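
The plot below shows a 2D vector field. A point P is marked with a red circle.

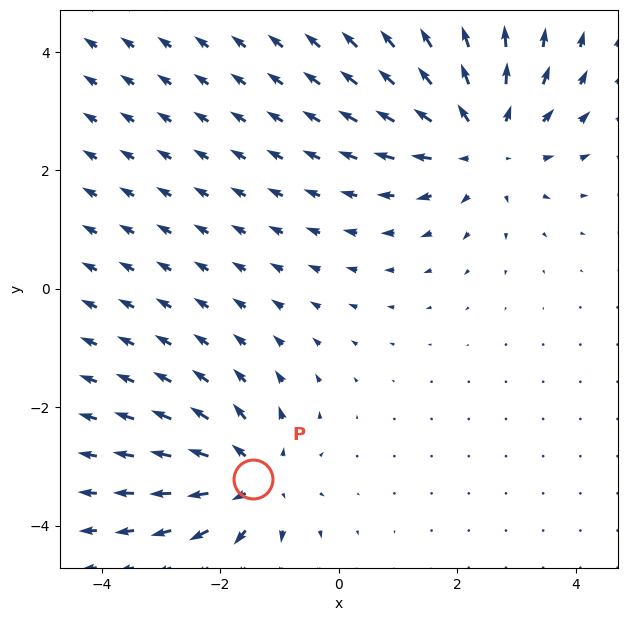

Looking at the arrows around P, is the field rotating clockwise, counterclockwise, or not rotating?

Near P at (-1.4, -3.2) the arrows show no circulation. The curl there is ≈0.

not rotating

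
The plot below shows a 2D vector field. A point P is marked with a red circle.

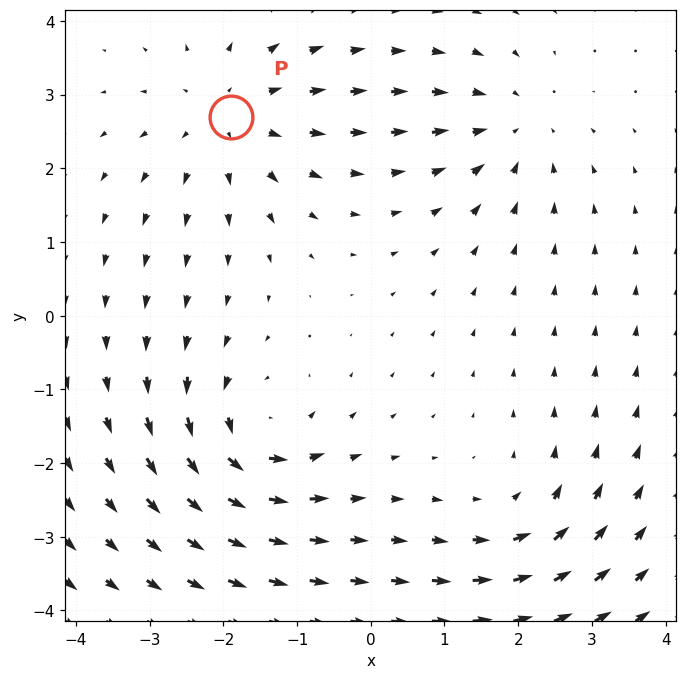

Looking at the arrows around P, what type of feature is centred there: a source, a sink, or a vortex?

At P (-1.9, 2.7) the arrows spread outward. Divergence about +4, curl ≈0 — positive divergence with near-zero curl is a source.

source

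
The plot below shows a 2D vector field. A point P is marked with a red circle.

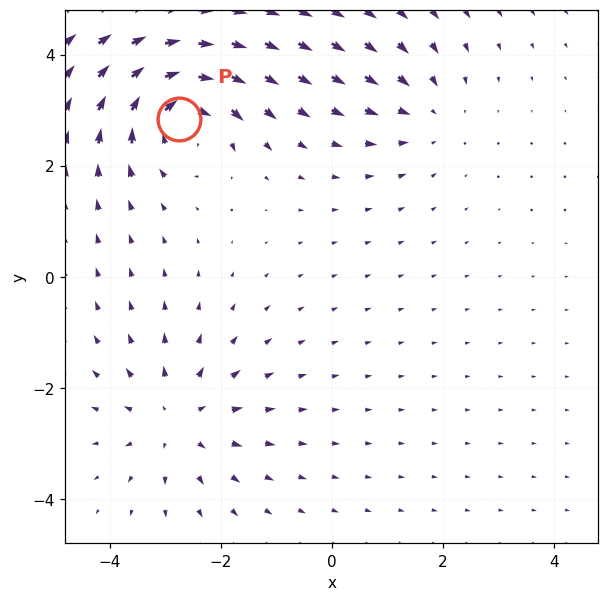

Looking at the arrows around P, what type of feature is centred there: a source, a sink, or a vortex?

vortex

At P (-2.7, 2.8) the arrows circulate clockwise. Divergence ≈0, curl about -6 — near-zero divergence with nonzero curl is a vortex.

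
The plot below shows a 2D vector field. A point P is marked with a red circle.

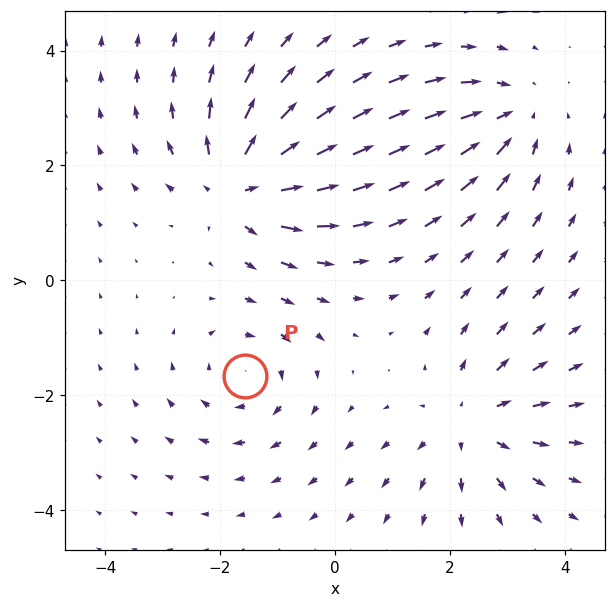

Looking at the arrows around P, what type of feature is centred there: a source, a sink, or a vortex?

vortex

At P (-1.6, -1.7) the arrows circulate clockwise. Divergence ≈0, curl about -3 — near-zero divergence with nonzero curl is a vortex.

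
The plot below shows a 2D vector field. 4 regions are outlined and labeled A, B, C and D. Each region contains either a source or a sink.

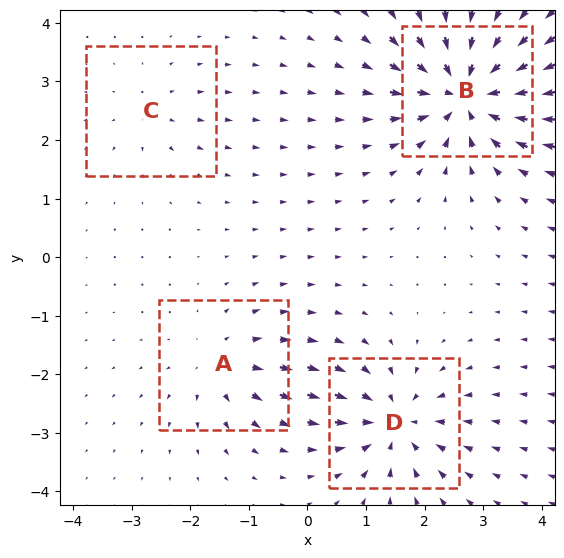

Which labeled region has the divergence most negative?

Divergence at each region's feature centre — A: about +4, B: about -8, C: about +3, D: about -6. Region B is most negative.

B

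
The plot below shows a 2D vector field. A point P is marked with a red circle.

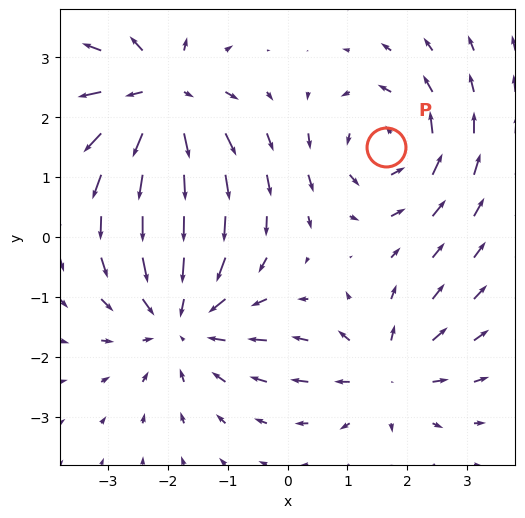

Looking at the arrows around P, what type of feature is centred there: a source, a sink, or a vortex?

vortex

At P (1.6, 1.5) the arrows circulate counterclockwise. Divergence ≈0, curl about +4 — near-zero divergence with nonzero curl is a vortex.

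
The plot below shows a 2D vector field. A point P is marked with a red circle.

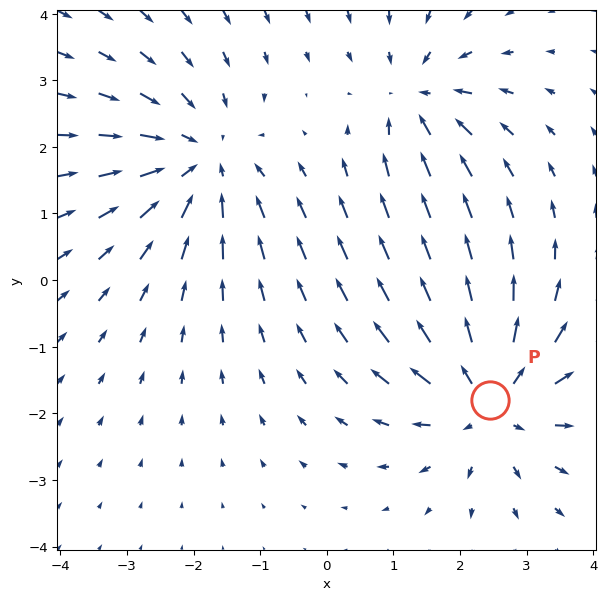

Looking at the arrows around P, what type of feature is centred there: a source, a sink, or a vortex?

At P (2.4, -1.8) the arrows spread outward. Divergence about +5, curl ≈0 — positive divergence with near-zero curl is a source.

source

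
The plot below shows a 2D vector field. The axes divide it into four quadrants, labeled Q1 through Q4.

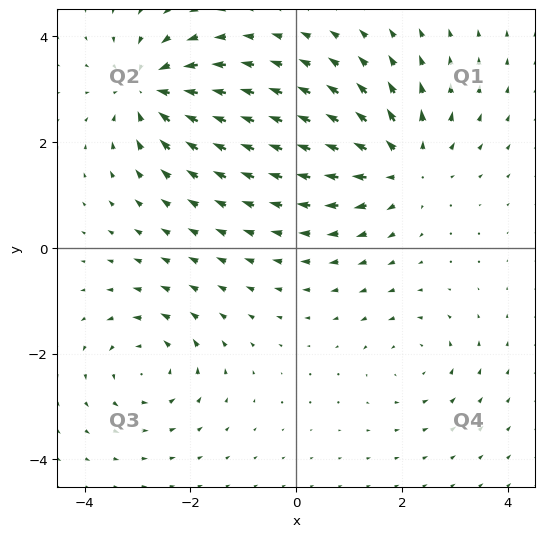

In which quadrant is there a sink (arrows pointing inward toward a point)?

Q2

The sink sits at approximately (-2.8, 3.0), which lies in quadrant Q2. The divergence there is about -6, negative as expected for a sink.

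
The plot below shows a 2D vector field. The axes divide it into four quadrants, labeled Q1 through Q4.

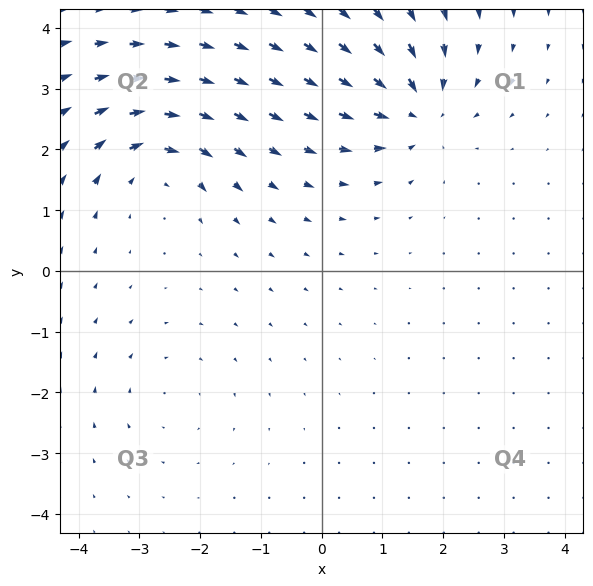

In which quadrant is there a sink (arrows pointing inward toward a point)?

The sink sits at approximately (1.6, 2.7), which lies in quadrant Q1. The divergence there is about -6, negative as expected for a sink.

Q1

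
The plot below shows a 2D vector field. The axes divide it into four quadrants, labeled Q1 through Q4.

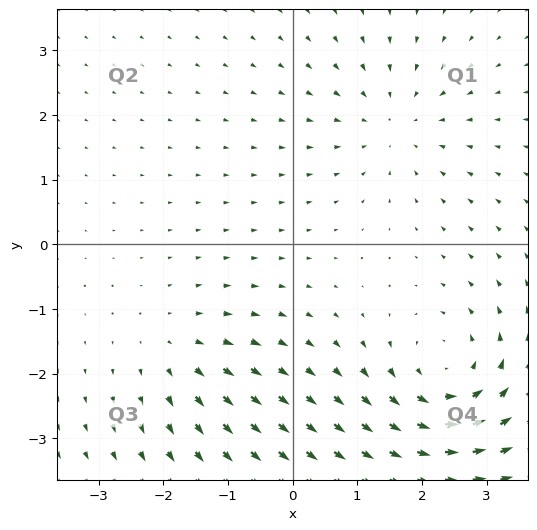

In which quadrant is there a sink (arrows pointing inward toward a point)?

Q1

The sink sits at approximately (1.6, 1.9), which lies in quadrant Q1. The divergence there is about -3, negative as expected for a sink.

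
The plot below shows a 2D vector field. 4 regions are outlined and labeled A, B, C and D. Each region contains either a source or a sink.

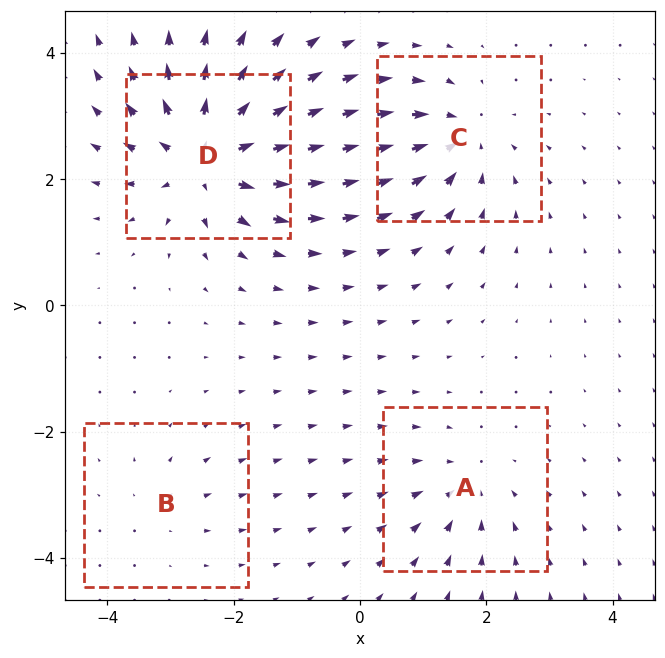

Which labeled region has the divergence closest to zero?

Divergence at each region's feature centre — A: about -4, B: about +2, C: about -5, D: about +8. Region B is closest to zero.

B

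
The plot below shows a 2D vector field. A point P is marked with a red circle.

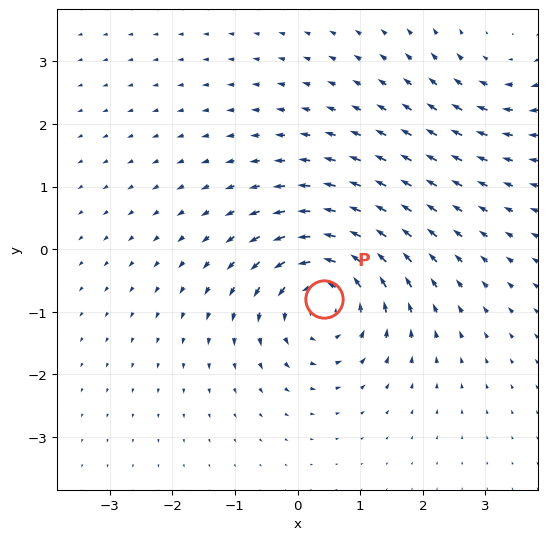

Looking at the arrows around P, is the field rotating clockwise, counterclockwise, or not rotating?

Near P at (0.4, -0.8) the arrows circulate counterclockwise. The curl (z-component) there is about +5; positive curl means counterclockwise rotation.

counterclockwise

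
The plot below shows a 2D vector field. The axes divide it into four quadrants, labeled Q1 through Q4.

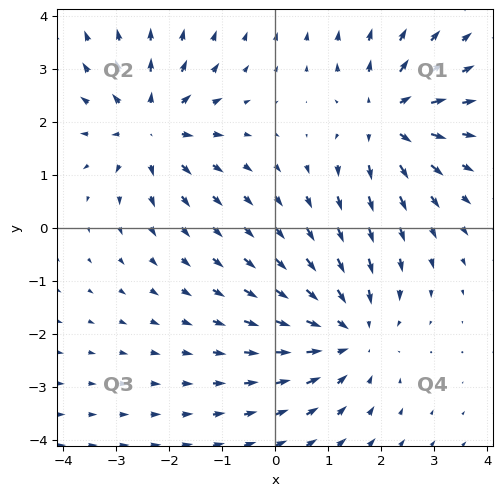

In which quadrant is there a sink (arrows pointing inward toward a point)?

Q4

The sink sits at approximately (1.4, -2.0), which lies in quadrant Q4. The divergence there is about -3, negative as expected for a sink.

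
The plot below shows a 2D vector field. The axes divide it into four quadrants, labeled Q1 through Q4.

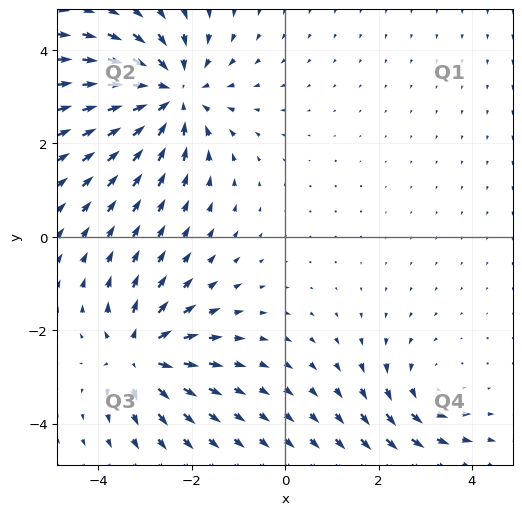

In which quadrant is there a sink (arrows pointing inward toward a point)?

The sink sits at approximately (-2.4, 3.0), which lies in quadrant Q2. The divergence there is about -4, negative as expected for a sink.

Q2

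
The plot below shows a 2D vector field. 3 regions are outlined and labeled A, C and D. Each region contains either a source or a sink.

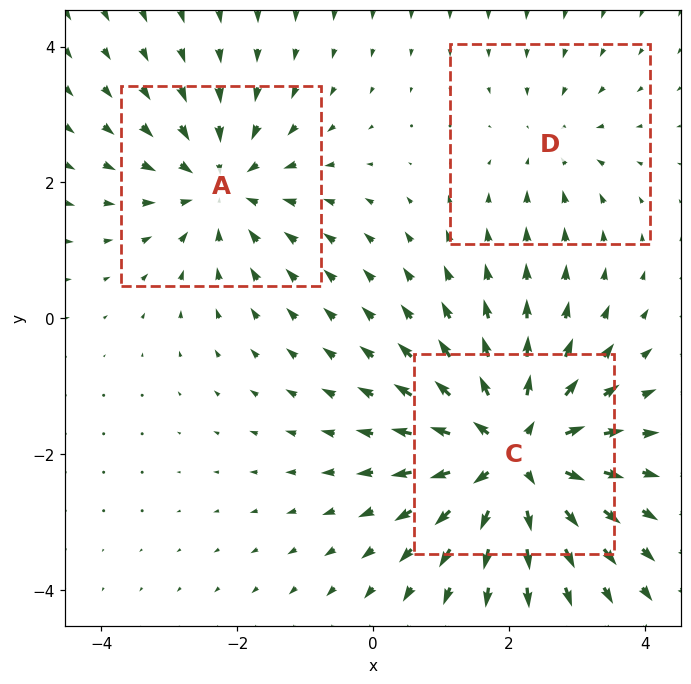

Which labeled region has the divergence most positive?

C

Divergence at each region's feature centre — A: about -3, C: about +5, D: about -2. Region C is most positive.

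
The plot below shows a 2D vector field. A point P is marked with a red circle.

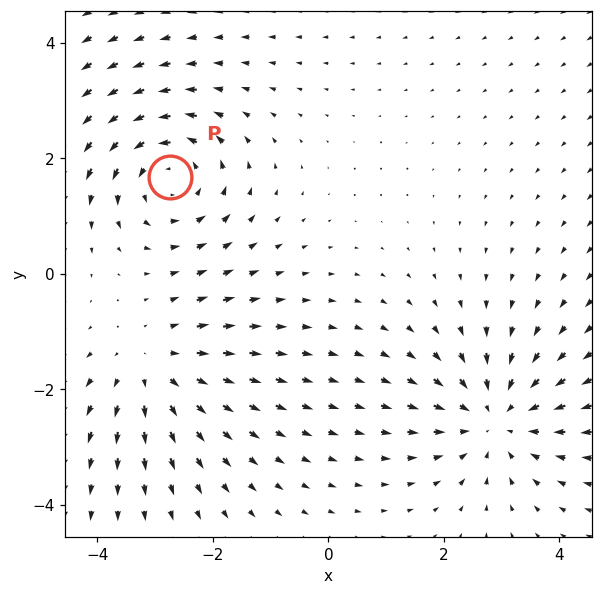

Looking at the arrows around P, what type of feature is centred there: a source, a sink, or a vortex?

vortex

At P (-2.8, 1.7) the arrows circulate counterclockwise. Divergence ≈0, curl about +4 — near-zero divergence with nonzero curl is a vortex.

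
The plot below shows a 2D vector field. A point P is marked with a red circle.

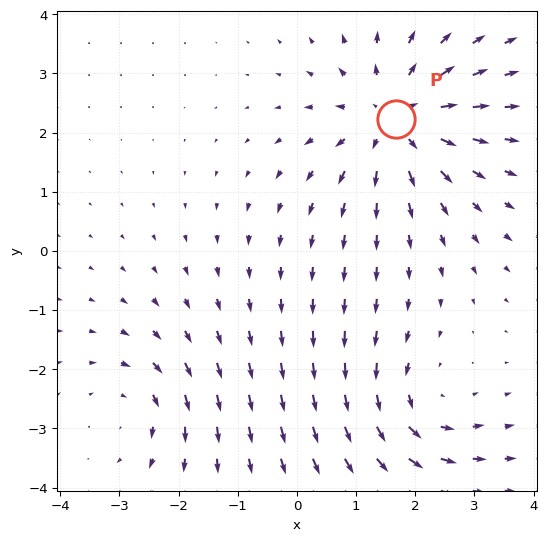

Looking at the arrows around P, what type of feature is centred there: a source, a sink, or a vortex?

source

At P (1.7, 2.2) the arrows spread outward. Divergence about +5, curl ≈0 — positive divergence with near-zero curl is a source.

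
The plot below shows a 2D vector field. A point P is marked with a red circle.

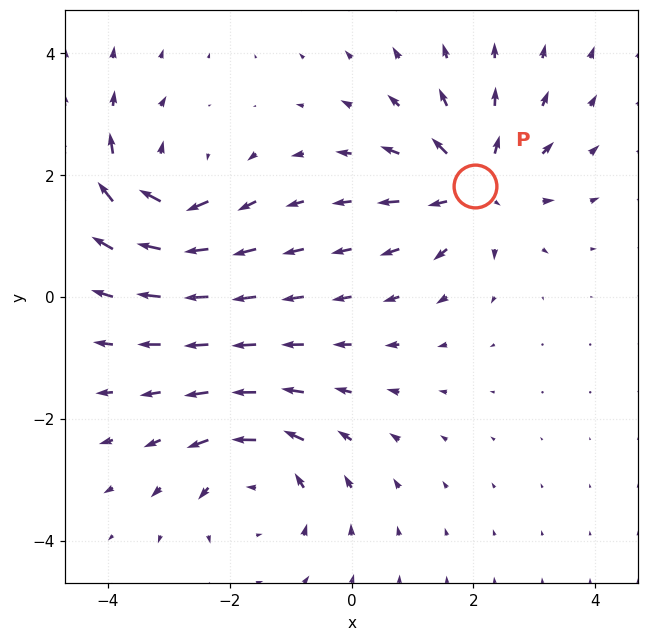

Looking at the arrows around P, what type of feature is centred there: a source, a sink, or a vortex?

At P (2.0, 1.8) the arrows spread outward. Divergence about +5, curl ≈0 — positive divergence with near-zero curl is a source.

source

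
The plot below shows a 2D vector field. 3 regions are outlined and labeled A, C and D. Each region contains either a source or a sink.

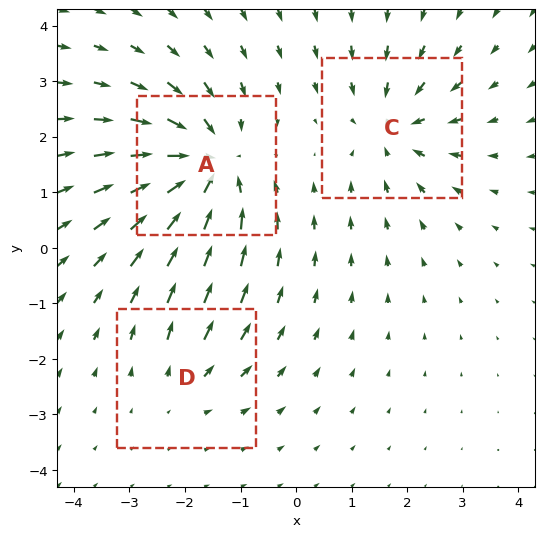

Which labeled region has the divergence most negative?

A

Divergence at each region's feature centre — A: about -5, C: about -3, D: about +2. Region A is most negative.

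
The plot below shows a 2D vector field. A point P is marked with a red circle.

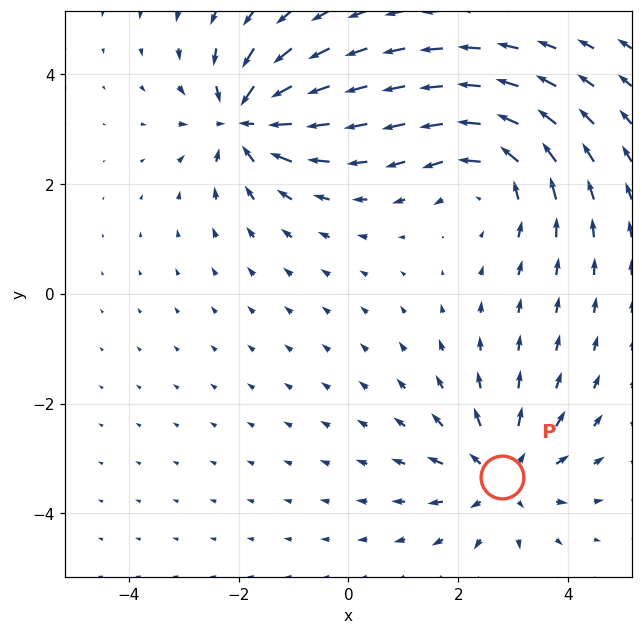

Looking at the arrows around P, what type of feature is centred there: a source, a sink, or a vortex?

At P (2.8, -3.3) the arrows spread outward. Divergence about +4, curl ≈0 — positive divergence with near-zero curl is a source.

source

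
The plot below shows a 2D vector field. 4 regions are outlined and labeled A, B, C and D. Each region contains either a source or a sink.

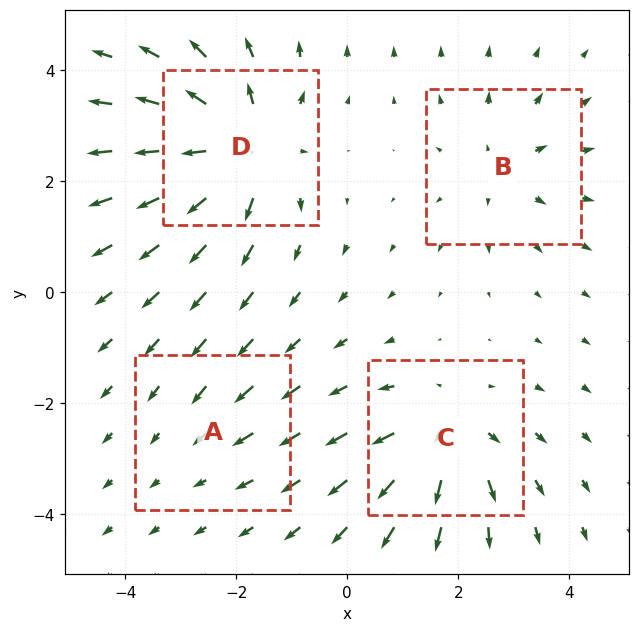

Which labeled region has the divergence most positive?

D

Divergence at each region's feature centre — A: about -2, B: about +3, C: about +5, D: about +7. Region D is most positive.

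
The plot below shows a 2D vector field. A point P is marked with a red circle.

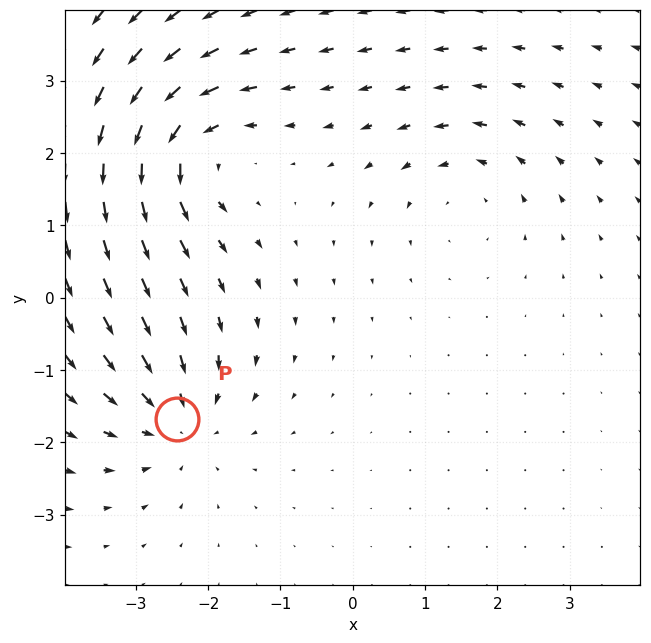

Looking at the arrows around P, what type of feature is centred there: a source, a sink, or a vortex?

sink

At P (-2.4, -1.7) the arrows converge inward. Divergence about -4, curl ≈0 — negative divergence with near-zero curl is a sink.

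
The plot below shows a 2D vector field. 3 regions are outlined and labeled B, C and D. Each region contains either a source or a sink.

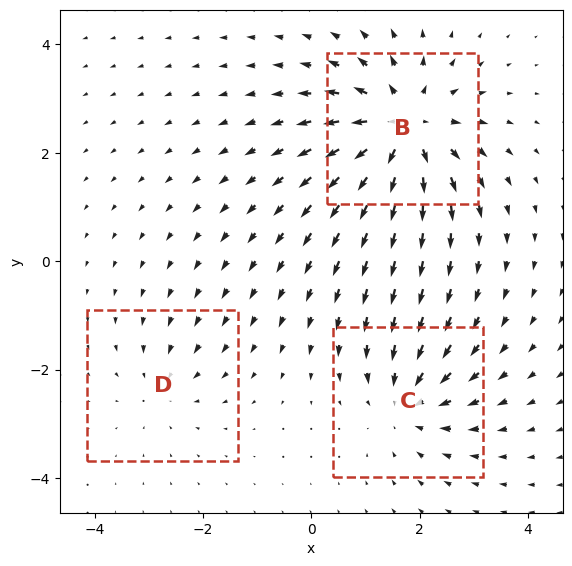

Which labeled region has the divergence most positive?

B

Divergence at each region's feature centre — B: about +5, C: about -3, D: about -2. Region B is most positive.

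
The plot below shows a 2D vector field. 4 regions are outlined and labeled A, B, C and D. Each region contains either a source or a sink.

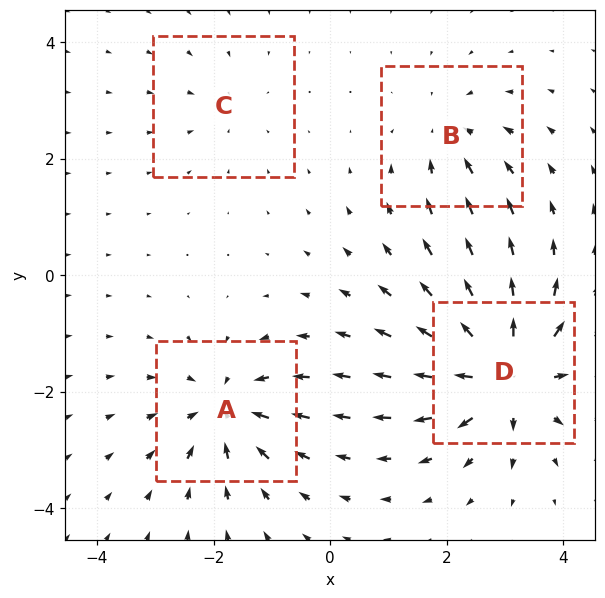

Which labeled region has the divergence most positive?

D

Divergence at each region's feature centre — A: about -6, B: about -4, C: about -3, D: about +9. Region D is most positive.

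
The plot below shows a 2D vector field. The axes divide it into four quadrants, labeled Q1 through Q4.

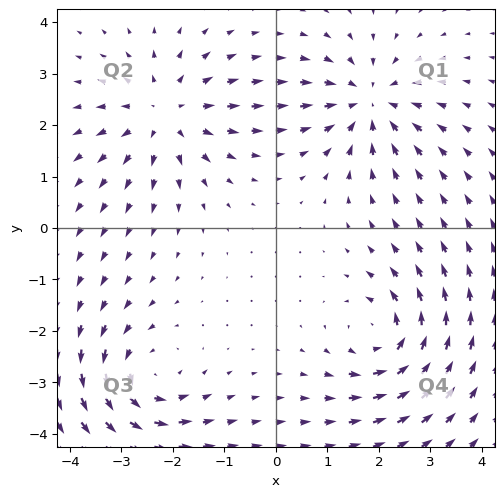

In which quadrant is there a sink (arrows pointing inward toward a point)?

Q1

The sink sits at approximately (1.8, 2.4), which lies in quadrant Q1. The divergence there is about -5, negative as expected for a sink.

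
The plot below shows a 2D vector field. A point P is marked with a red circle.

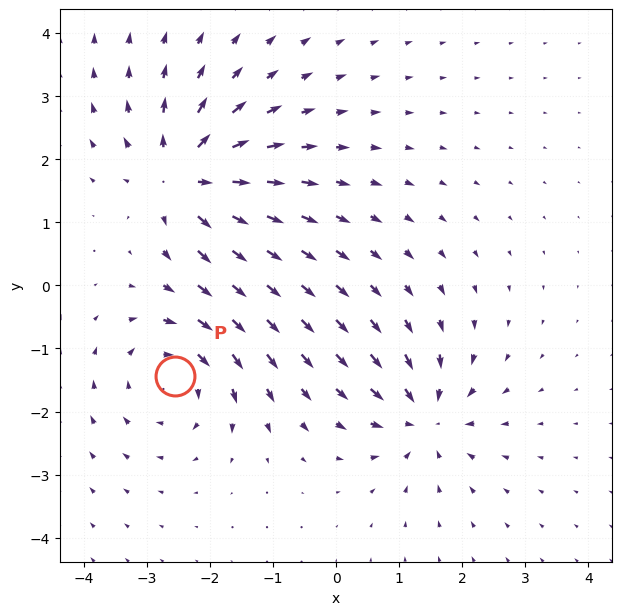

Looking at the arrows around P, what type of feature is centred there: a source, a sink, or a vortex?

vortex

At P (-2.6, -1.4) the arrows circulate clockwise. Divergence ≈0, curl about -4 — near-zero divergence with nonzero curl is a vortex.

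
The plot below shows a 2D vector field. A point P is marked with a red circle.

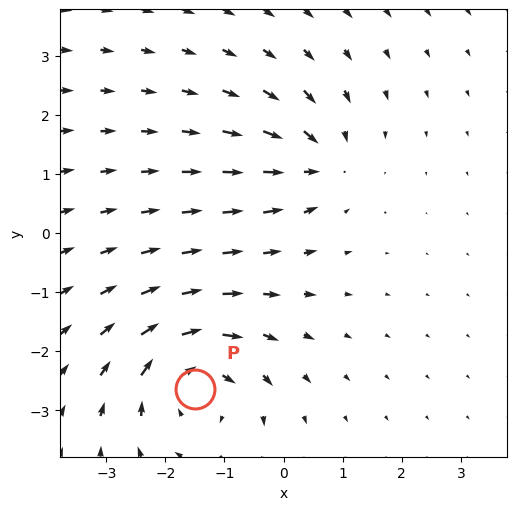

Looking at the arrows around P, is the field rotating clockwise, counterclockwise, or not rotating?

clockwise

Near P at (-1.5, -2.6) the arrows circulate clockwise. The curl (z-component) there is about -5; negative curl means clockwise rotation.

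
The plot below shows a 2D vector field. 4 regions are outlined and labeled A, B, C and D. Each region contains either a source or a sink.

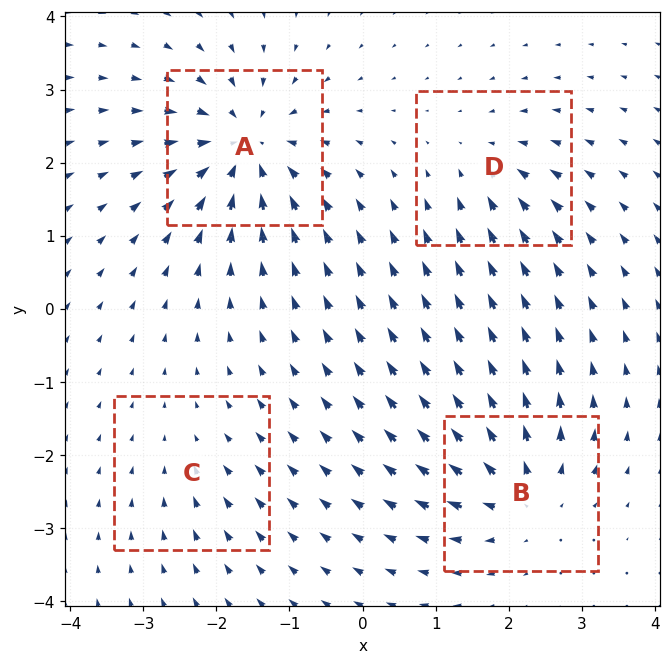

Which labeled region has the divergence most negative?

Divergence at each region's feature centre — A: about -8, B: about +6, C: about -2, D: about -4. Region A is most negative.

A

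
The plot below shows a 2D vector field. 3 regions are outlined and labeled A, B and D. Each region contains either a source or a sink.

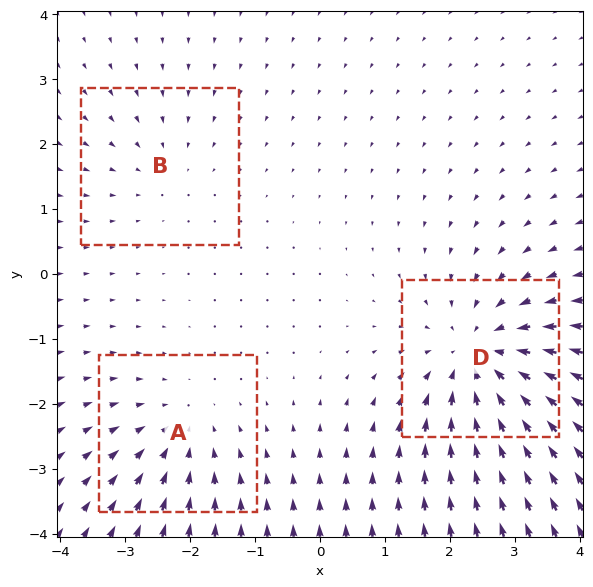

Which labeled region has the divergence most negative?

Divergence at each region's feature centre — A: about -3, B: about -2, D: about -5. Region D is most negative.

D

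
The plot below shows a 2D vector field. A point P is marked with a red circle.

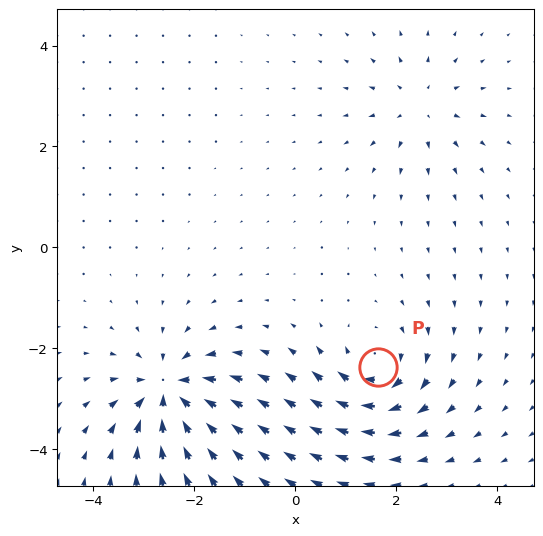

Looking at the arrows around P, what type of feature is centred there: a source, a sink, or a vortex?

vortex

At P (1.6, -2.4) the arrows circulate clockwise. Divergence ≈0, curl about -5 — near-zero divergence with nonzero curl is a vortex.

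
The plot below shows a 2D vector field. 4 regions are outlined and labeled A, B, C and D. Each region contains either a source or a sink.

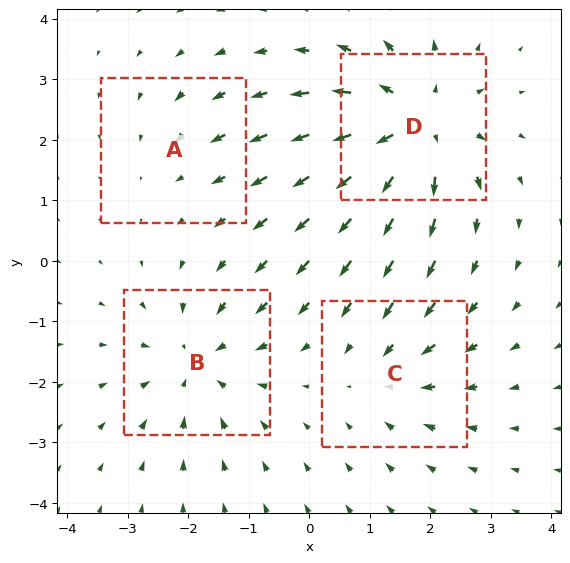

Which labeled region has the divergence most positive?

D

Divergence at each region's feature centre — A: about -2, B: about -4, C: about -3, D: about +6. Region D is most positive.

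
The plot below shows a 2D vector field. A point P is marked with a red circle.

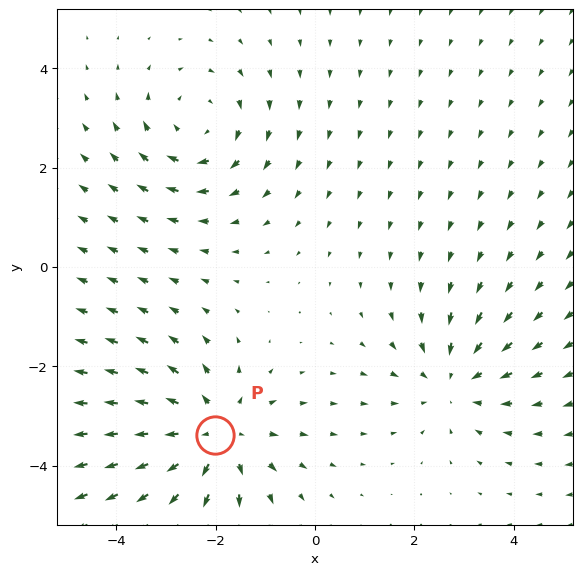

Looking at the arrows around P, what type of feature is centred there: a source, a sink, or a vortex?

At P (-2.0, -3.4) the arrows spread outward. Divergence about +3, curl ≈0 — positive divergence with near-zero curl is a source.

source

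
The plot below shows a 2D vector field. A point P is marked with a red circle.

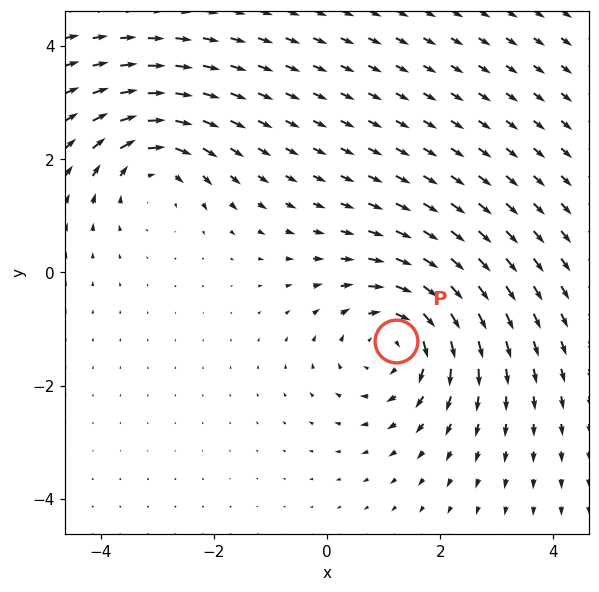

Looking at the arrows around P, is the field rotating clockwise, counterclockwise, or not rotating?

clockwise

Near P at (1.2, -1.2) the arrows circulate clockwise. The curl (z-component) there is about -3; negative curl means clockwise rotation.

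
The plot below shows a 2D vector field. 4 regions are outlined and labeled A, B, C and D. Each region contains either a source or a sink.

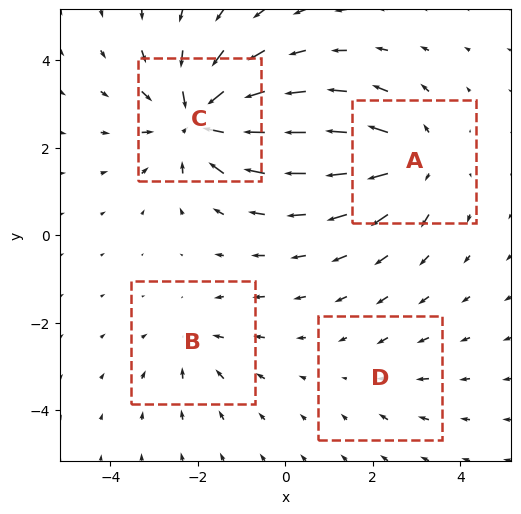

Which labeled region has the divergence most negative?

C

Divergence at each region's feature centre — A: about +5, B: about -3, C: about -7, D: about -2. Region C is most negative.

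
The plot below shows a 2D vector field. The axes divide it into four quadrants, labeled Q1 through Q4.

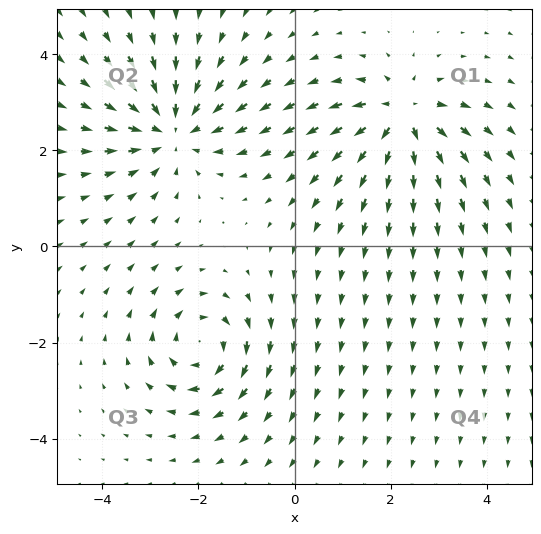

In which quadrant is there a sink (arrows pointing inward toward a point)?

The sink sits at approximately (-2.5, 2.4), which lies in quadrant Q2. The divergence there is about -4, negative as expected for a sink.

Q2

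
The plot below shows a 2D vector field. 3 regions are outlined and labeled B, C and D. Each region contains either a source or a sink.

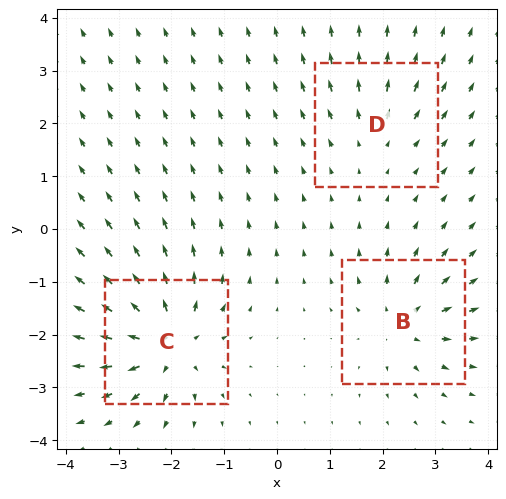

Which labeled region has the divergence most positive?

Divergence at each region's feature centre — B: about +4, C: about +7, D: about +3. Region C is most positive.

C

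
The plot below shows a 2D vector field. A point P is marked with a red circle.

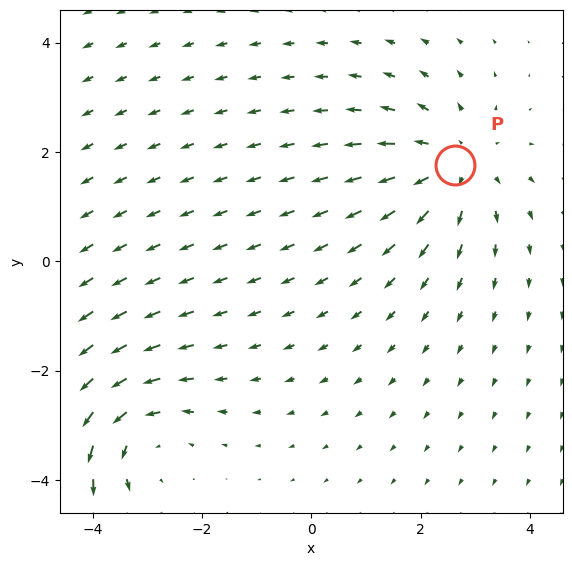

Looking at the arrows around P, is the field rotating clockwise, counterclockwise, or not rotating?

Near P at (2.6, 1.8) the arrows show no circulation. The curl there is ≈0.

not rotating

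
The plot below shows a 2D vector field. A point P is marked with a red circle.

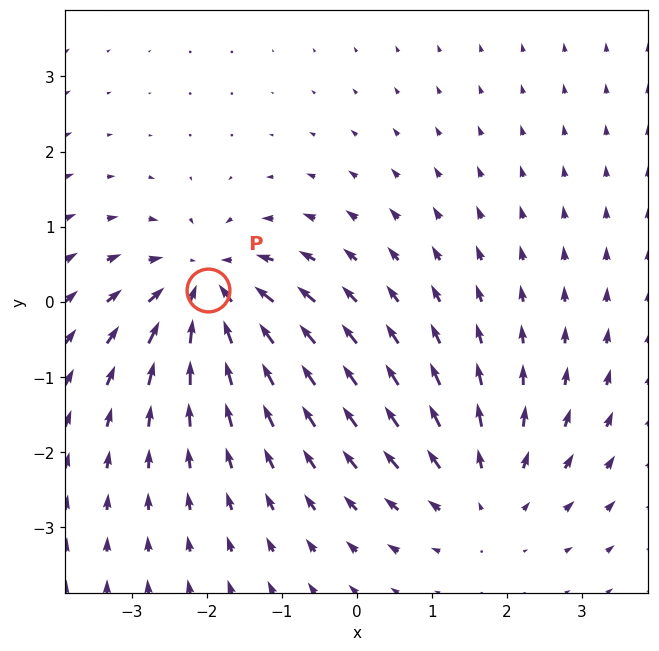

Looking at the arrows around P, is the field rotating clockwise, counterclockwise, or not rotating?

Near P at (-2.0, 0.2) the arrows show no circulation. The curl there is ≈0.

not rotating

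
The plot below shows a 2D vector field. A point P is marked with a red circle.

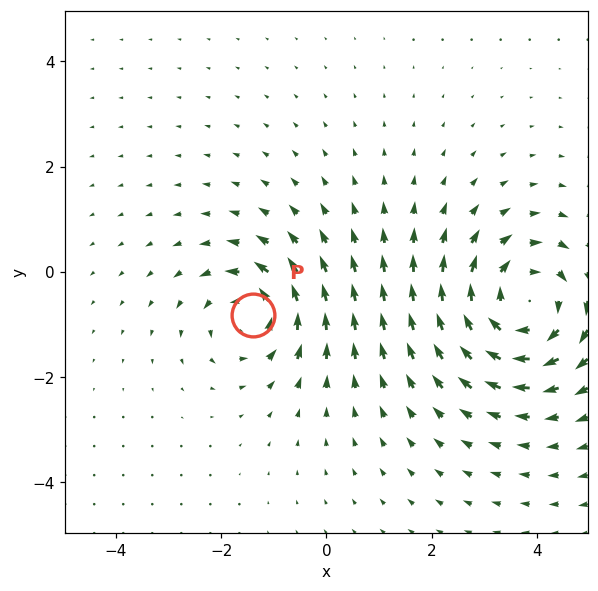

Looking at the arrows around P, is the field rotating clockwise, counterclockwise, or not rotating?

Near P at (-1.4, -0.8) the arrows circulate counterclockwise. The curl (z-component) there is about +4; positive curl means counterclockwise rotation.

counterclockwise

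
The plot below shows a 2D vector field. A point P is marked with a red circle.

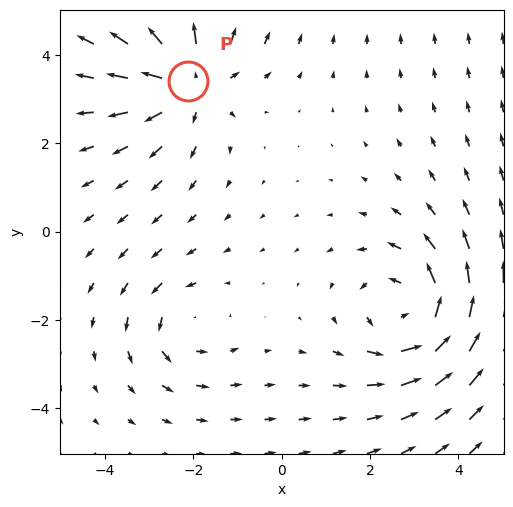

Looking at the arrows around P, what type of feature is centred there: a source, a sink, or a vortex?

source

At P (-2.1, 3.4) the arrows spread outward. Divergence about +4, curl ≈0 — positive divergence with near-zero curl is a source.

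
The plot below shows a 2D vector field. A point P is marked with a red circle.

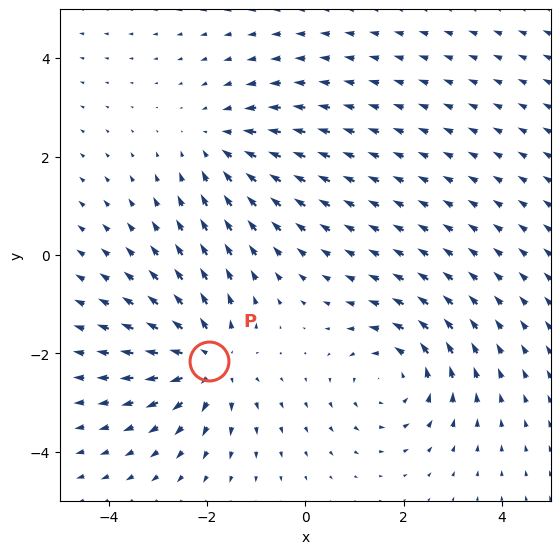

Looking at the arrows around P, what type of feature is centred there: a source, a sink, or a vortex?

source

At P (-2.0, -2.2) the arrows spread outward. Divergence about +4, curl ≈0 — positive divergence with near-zero curl is a source.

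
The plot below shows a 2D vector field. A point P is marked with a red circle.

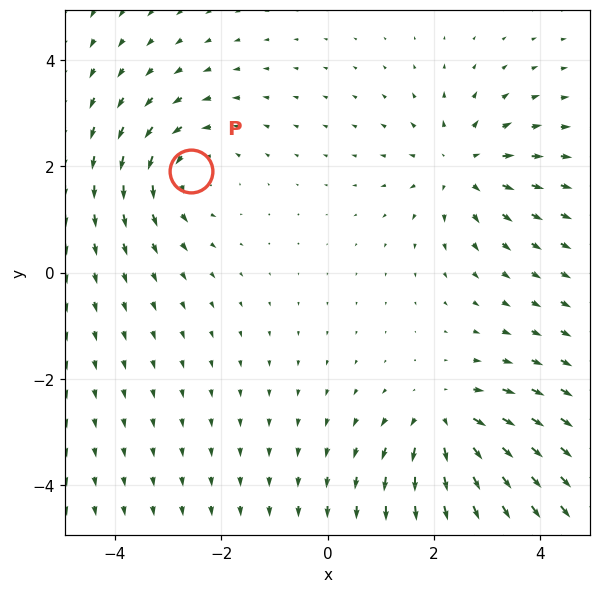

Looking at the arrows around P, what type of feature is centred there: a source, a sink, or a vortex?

vortex

At P (-2.6, 1.9) the arrows circulate counterclockwise. Divergence ≈0, curl about +3 — near-zero divergence with nonzero curl is a vortex.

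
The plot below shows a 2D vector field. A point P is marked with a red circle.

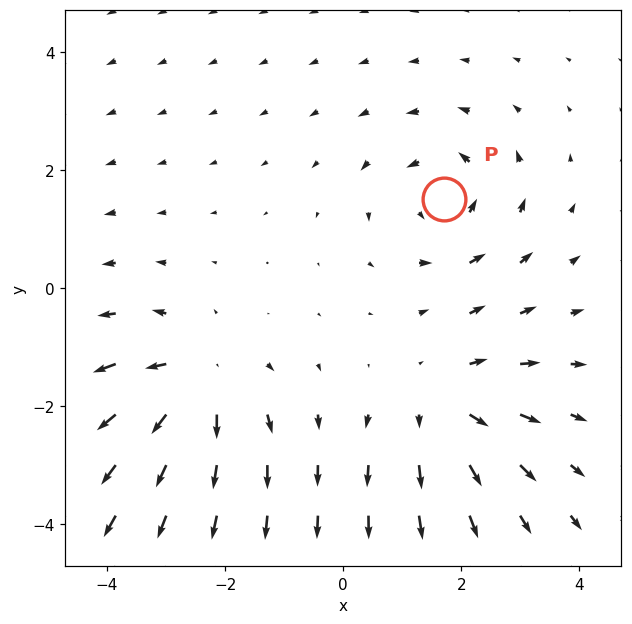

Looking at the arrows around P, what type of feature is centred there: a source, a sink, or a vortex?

At P (1.7, 1.5) the arrows circulate counterclockwise. Divergence ≈0, curl about +4 — near-zero divergence with nonzero curl is a vortex.

vortex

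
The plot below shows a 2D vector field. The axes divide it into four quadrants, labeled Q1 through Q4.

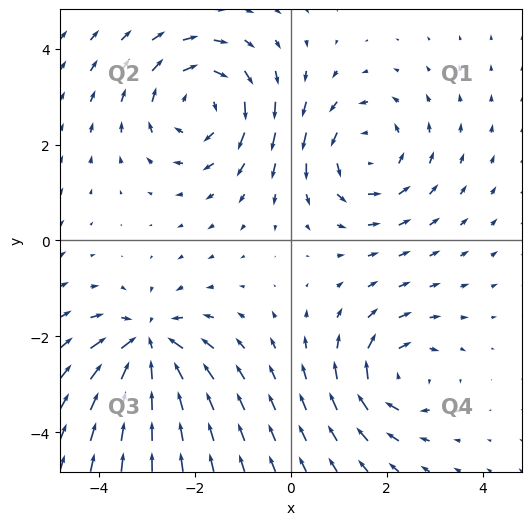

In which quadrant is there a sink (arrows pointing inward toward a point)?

The sink sits at approximately (-3.0, -2.2), which lies in quadrant Q3. The divergence there is about -6, negative as expected for a sink.

Q3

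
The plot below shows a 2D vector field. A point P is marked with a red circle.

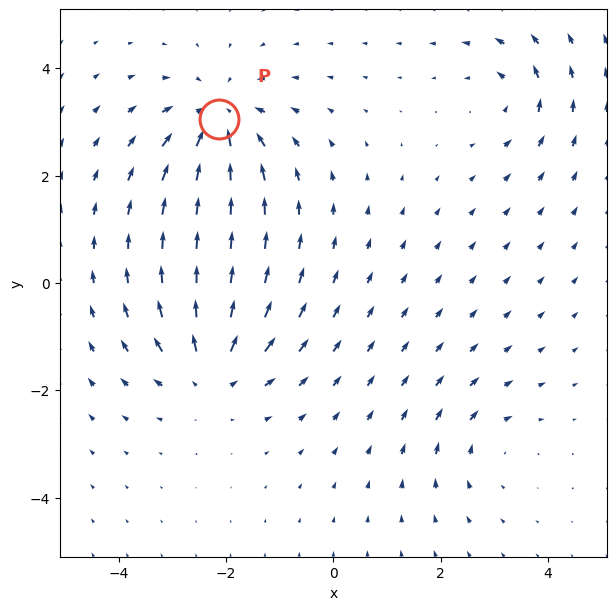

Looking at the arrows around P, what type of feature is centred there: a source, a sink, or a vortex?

sink

At P (-2.1, 3.1) the arrows converge inward. Divergence about -5, curl ≈0 — negative divergence with near-zero curl is a sink.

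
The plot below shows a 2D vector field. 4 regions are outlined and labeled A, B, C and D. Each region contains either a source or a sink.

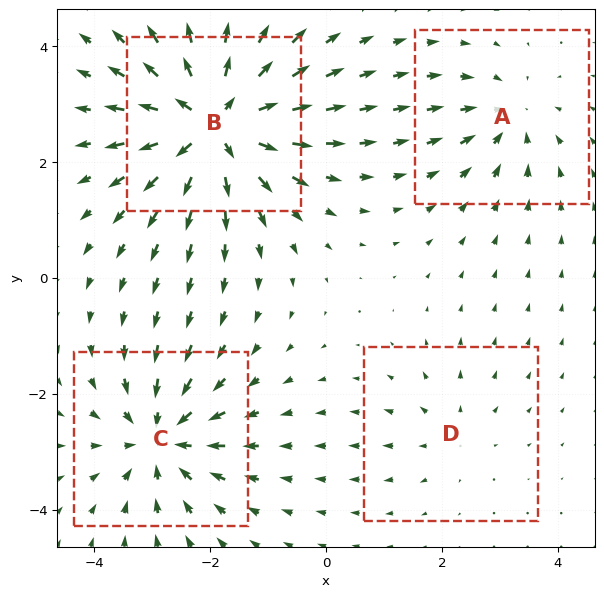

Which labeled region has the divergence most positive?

Divergence at each region's feature centre — A: about -4, B: about +8, C: about -5, D: about +2. Region B is most positive.

B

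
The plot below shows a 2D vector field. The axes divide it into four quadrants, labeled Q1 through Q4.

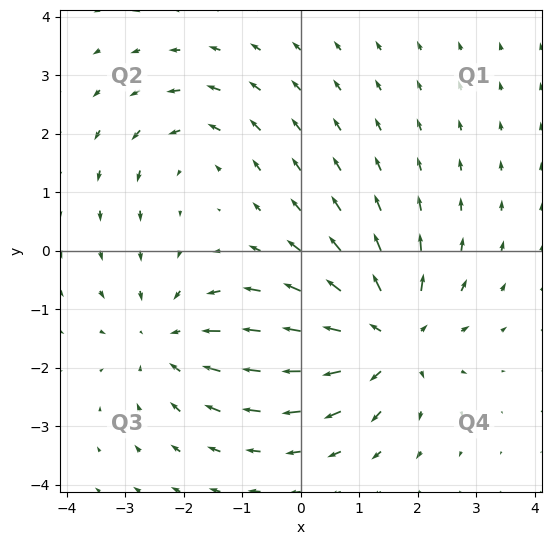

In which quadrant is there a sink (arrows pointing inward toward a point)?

Q3

The sink sits at approximately (-2.3, -1.5), which lies in quadrant Q3. The divergence there is about -3, negative as expected for a sink.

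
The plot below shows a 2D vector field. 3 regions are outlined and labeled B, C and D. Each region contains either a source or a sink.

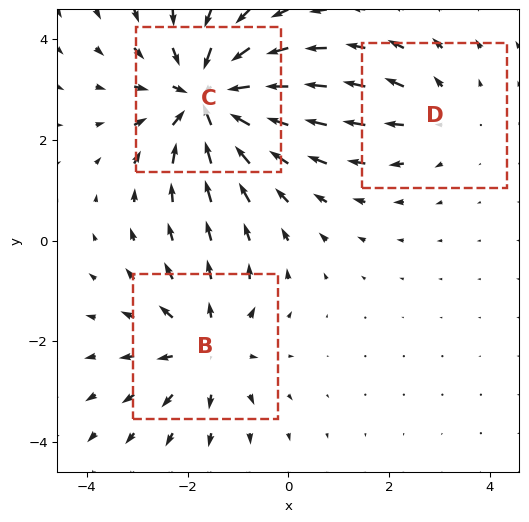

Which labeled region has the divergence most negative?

C

Divergence at each region's feature centre — B: about +3, C: about -5, D: about +2. Region C is most negative.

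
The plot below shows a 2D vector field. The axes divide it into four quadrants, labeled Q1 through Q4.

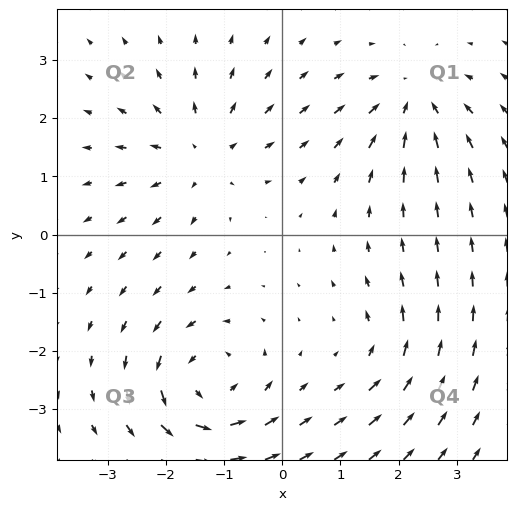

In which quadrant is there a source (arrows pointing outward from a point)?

Q2

The source sits at approximately (-1.4, 1.4), which lies in quadrant Q2. The divergence there is about +4, positive as expected for a source.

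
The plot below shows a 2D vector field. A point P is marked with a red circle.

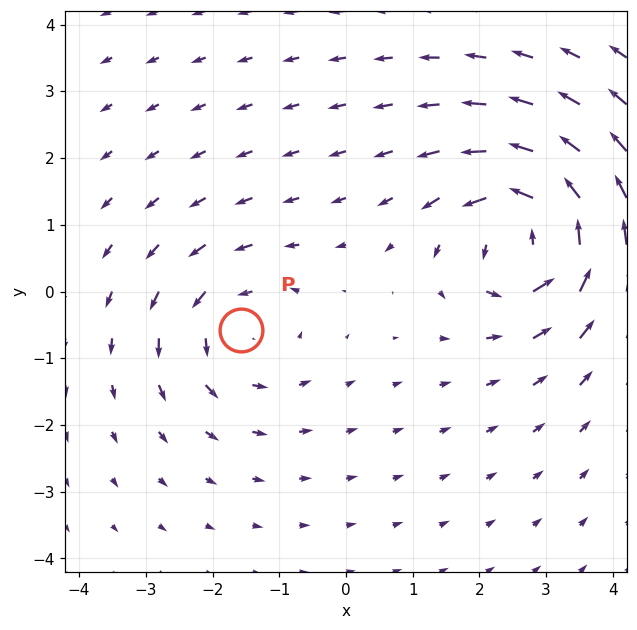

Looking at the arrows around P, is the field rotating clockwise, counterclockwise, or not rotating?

counterclockwise

Near P at (-1.6, -0.6) the arrows circulate counterclockwise. The curl (z-component) there is about +3; positive curl means counterclockwise rotation.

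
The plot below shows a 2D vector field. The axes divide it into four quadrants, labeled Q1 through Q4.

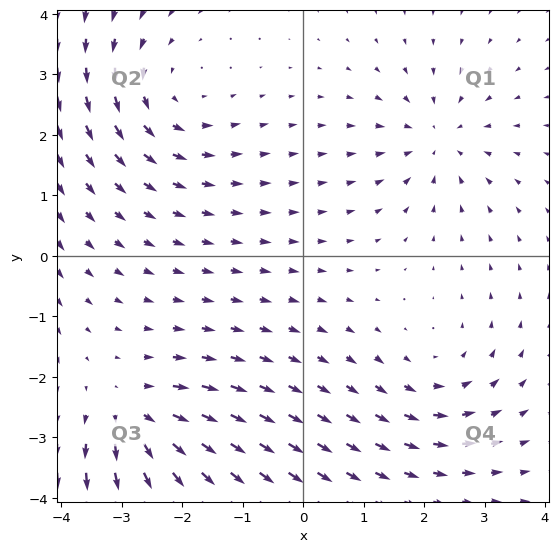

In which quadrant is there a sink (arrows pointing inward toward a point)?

The sink sits at approximately (2.2, 1.9), which lies in quadrant Q1. The divergence there is about -3, negative as expected for a sink.

Q1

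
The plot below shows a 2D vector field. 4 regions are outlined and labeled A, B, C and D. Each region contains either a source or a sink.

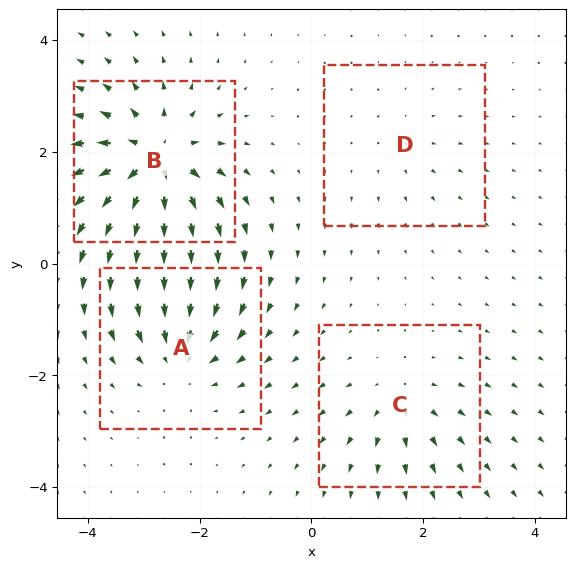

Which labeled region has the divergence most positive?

B

Divergence at each region's feature centre — A: about -6, B: about +9, C: about +4, D: about +2. Region B is most positive.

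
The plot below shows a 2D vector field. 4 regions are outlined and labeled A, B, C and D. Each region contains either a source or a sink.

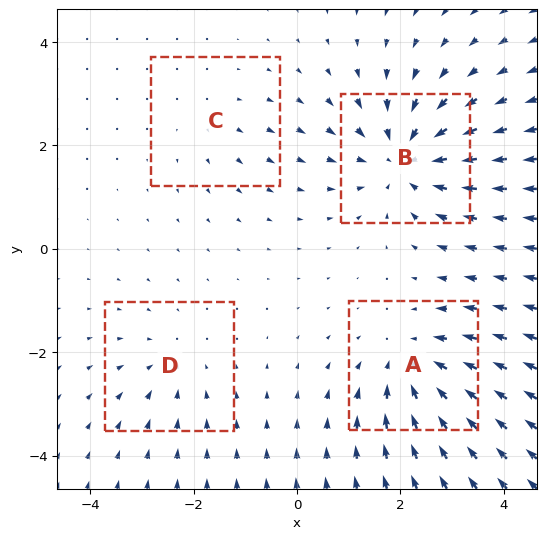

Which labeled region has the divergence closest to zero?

Divergence at each region's feature centre — A: about -5, B: about -6, C: about +2, D: about -3. Region C is closest to zero.

C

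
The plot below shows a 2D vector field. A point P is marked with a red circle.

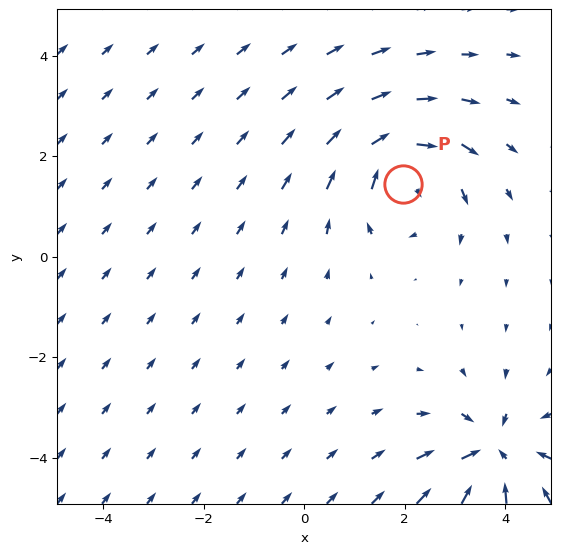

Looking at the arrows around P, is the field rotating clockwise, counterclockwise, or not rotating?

clockwise

Near P at (2.0, 1.4) the arrows circulate clockwise. The curl (z-component) there is about -4; negative curl means clockwise rotation.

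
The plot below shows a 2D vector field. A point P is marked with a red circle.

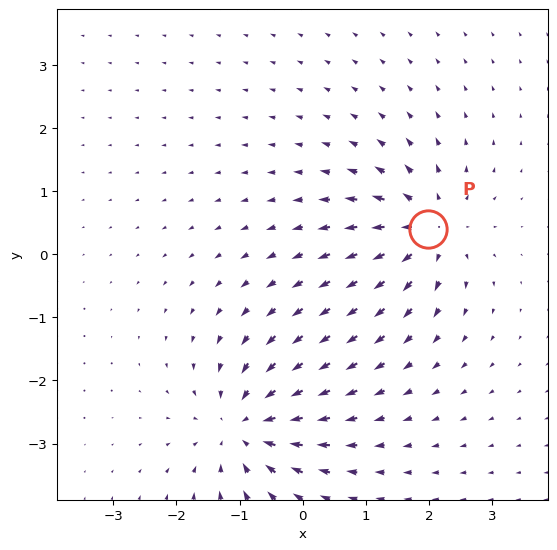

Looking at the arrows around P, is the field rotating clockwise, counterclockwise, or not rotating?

not rotating

Near P at (2.0, 0.4) the arrows show no circulation. The curl there is ≈0.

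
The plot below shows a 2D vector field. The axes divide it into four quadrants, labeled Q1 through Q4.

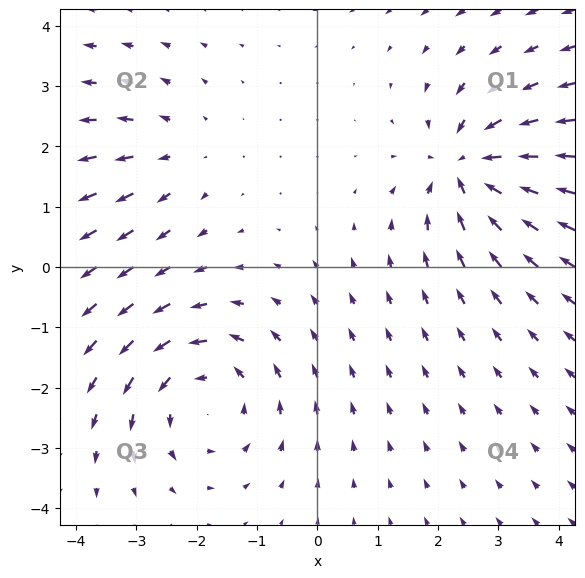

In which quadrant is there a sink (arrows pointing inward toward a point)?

Q1

The sink sits at approximately (2.5, 1.6), which lies in quadrant Q1. The divergence there is about -6, negative as expected for a sink.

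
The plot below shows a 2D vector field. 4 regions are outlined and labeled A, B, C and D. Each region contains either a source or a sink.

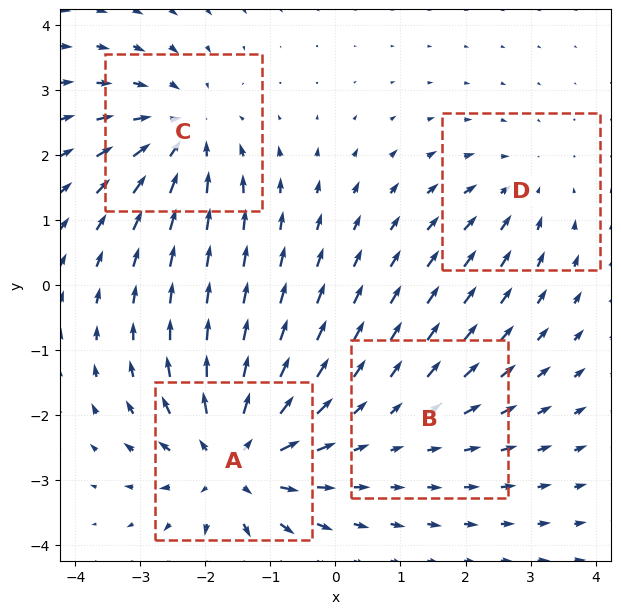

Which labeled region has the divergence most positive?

A

Divergence at each region's feature centre — A: about +7, B: about +2, C: about -5, D: about -3. Region A is most positive.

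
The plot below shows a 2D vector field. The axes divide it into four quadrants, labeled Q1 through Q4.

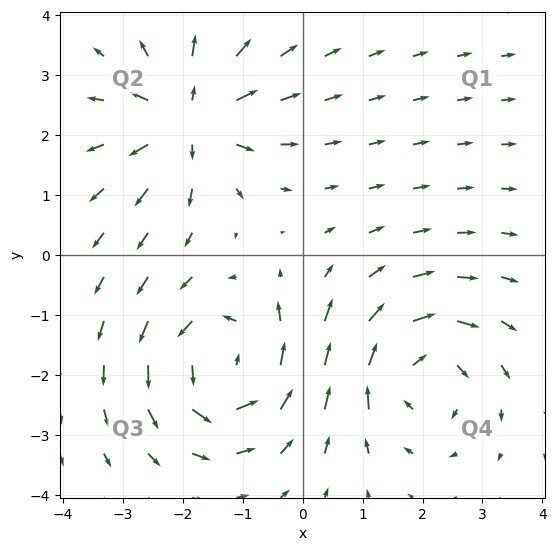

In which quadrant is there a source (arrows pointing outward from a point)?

Q2

The source sits at approximately (-1.9, 2.3), which lies in quadrant Q2. The divergence there is about +5, positive as expected for a source.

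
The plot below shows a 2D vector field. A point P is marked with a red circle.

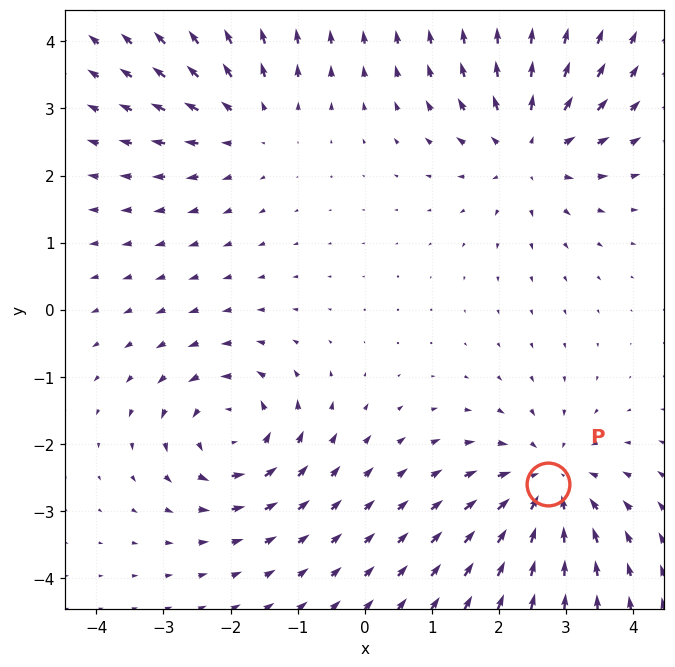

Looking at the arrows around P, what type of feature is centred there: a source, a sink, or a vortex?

sink

At P (2.7, -2.6) the arrows converge inward. Divergence about -4, curl ≈0 — negative divergence with near-zero curl is a sink.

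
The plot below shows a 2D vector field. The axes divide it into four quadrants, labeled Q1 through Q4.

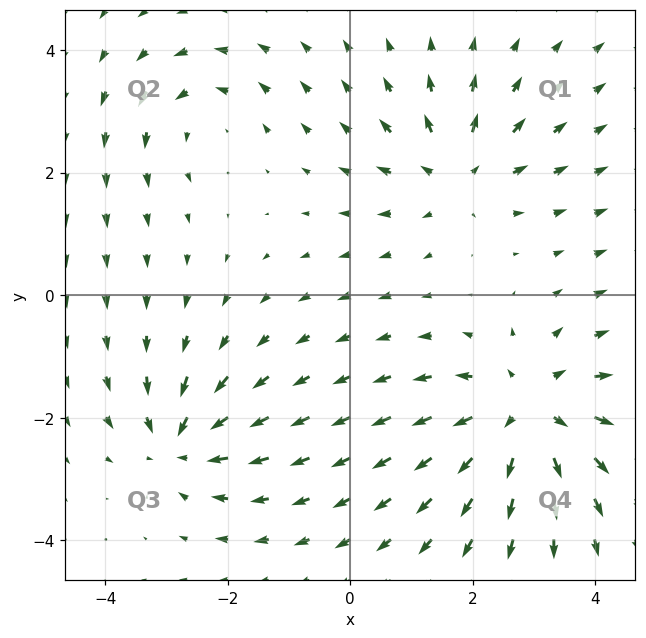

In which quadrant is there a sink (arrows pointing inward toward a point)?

The sink sits at approximately (-2.8, -2.4), which lies in quadrant Q3. The divergence there is about -4, negative as expected for a sink.

Q3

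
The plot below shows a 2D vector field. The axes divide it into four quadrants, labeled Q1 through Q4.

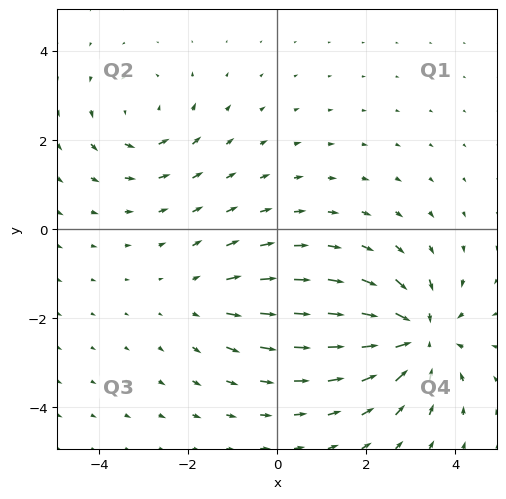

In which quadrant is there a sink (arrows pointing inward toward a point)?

Q4

The sink sits at approximately (3.2, -2.4), which lies in quadrant Q4. The divergence there is about -5, negative as expected for a sink.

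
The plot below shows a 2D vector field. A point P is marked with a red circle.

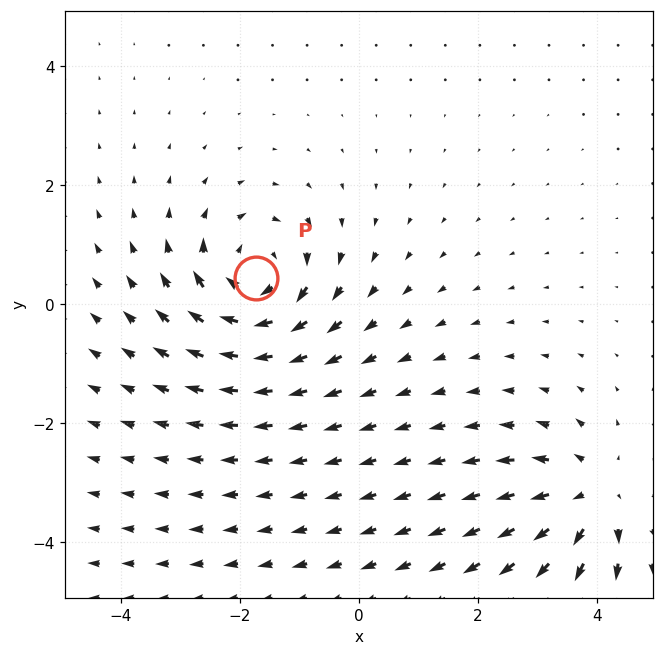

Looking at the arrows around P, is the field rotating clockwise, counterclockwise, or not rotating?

clockwise

Near P at (-1.7, 0.4) the arrows circulate clockwise. The curl (z-component) there is about -5; negative curl means clockwise rotation.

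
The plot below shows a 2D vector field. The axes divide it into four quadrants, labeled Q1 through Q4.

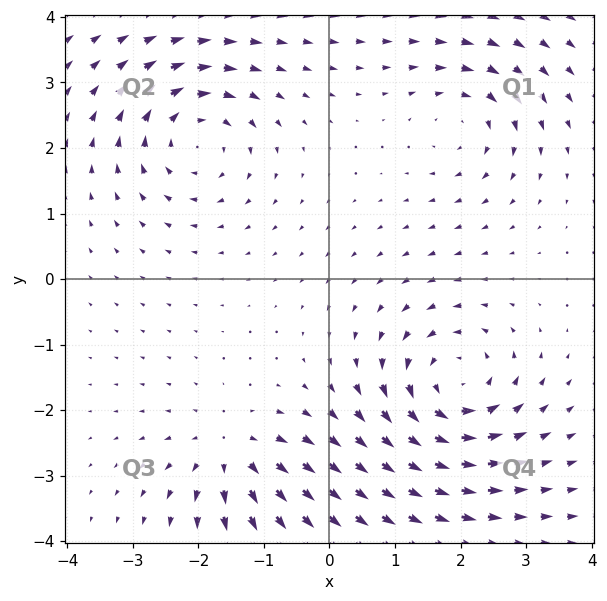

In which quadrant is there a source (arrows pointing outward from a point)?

The source sits at approximately (-1.5, -2.6), which lies in quadrant Q3. The divergence there is about +4, positive as expected for a source.

Q3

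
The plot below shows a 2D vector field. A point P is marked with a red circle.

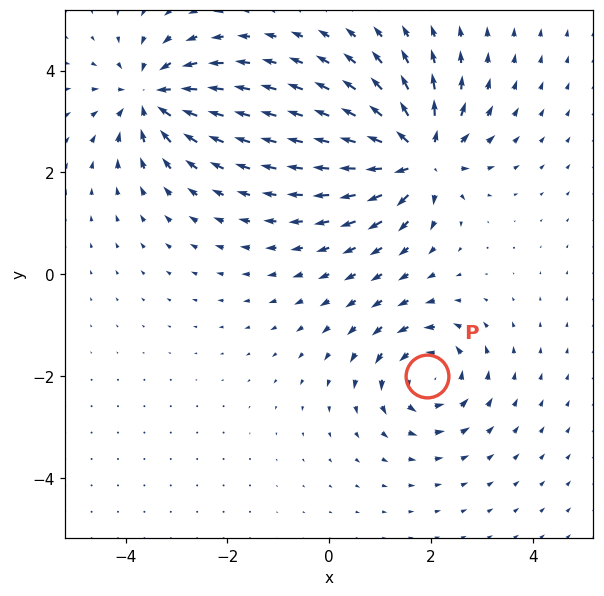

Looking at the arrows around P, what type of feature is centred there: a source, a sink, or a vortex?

vortex

At P (1.9, -2.0) the arrows circulate counterclockwise. Divergence ≈0, curl about +5 — near-zero divergence with nonzero curl is a vortex.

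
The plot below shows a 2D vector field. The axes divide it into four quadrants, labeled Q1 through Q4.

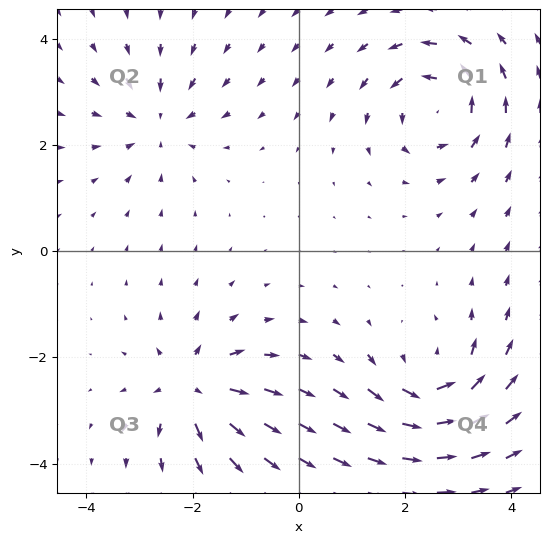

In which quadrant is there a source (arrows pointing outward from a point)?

Q3

The source sits at approximately (-2.0, -2.6), which lies in quadrant Q3. The divergence there is about +7, positive as expected for a source.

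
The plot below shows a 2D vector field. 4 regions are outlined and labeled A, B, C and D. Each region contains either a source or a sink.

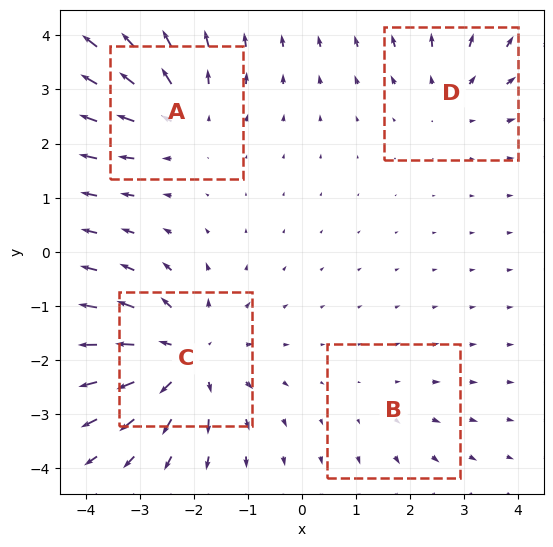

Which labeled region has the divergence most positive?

C

Divergence at each region's feature centre — A: about +4, B: about +2, C: about +6, D: about +3. Region C is most positive.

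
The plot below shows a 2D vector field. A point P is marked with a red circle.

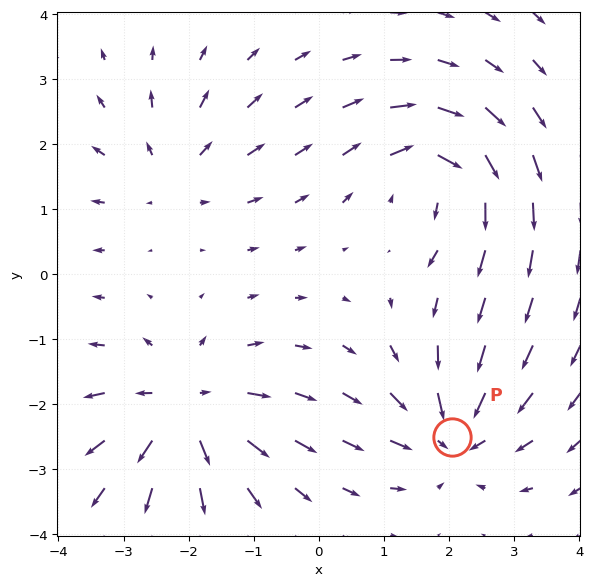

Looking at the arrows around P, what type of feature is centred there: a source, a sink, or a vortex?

At P (2.1, -2.5) the arrows converge inward. Divergence about -5, curl ≈0 — negative divergence with near-zero curl is a sink.

sink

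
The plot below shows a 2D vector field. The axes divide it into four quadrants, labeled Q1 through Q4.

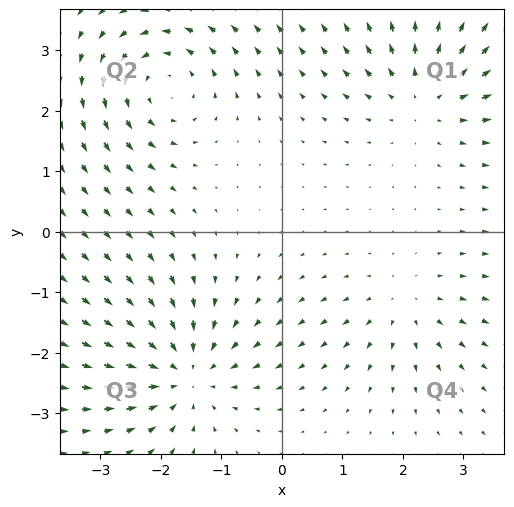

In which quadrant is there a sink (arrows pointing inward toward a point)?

The sink sits at approximately (-1.6, -2.4), which lies in quadrant Q3. The divergence there is about -5, negative as expected for a sink.

Q3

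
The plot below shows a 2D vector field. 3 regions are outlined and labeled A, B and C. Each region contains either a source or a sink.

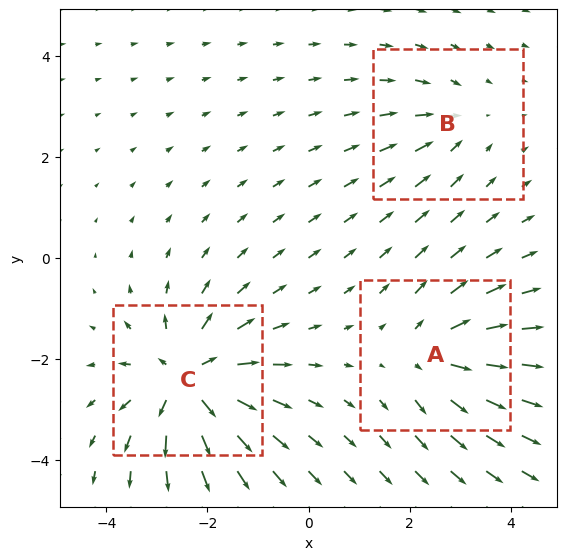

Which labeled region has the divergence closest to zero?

B

Divergence at each region's feature centre — A: about +3, B: about -2, C: about +5. Region B is closest to zero.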